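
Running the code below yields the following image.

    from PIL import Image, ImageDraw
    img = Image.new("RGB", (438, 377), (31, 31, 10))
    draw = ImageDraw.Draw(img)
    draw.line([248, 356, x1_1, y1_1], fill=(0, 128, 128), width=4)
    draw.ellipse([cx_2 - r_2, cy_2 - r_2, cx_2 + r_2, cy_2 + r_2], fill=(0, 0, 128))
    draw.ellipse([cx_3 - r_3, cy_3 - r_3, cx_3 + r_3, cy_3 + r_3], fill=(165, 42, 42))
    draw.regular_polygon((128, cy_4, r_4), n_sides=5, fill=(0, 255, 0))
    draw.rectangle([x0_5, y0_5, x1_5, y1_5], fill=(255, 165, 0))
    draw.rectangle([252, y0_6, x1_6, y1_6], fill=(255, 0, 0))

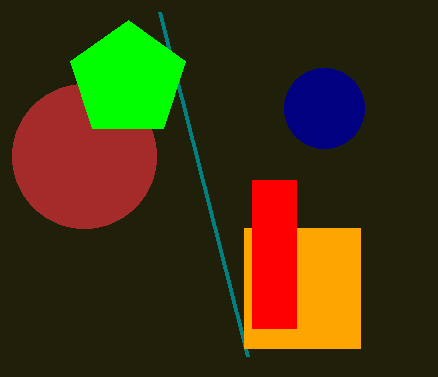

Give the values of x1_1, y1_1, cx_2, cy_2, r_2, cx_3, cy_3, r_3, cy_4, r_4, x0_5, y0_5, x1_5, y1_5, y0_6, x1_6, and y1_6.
x1_1 = 160
y1_1 = 12
cx_2 = 324
cy_2 = 108
r_2 = 40
cx_3 = 84
cy_3 = 156
r_3 = 72
cy_4 = 80
r_4 = 60
x0_5 = 244
y0_5 = 228
x1_5 = 360
y1_5 = 348
y0_6 = 180
x1_6 = 296
y1_6 = 328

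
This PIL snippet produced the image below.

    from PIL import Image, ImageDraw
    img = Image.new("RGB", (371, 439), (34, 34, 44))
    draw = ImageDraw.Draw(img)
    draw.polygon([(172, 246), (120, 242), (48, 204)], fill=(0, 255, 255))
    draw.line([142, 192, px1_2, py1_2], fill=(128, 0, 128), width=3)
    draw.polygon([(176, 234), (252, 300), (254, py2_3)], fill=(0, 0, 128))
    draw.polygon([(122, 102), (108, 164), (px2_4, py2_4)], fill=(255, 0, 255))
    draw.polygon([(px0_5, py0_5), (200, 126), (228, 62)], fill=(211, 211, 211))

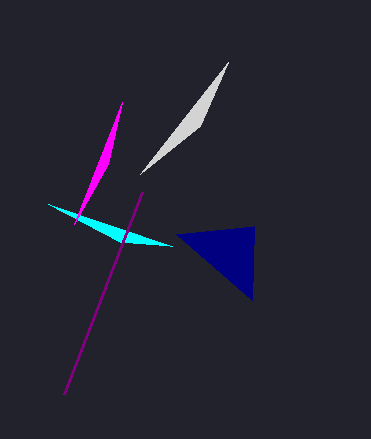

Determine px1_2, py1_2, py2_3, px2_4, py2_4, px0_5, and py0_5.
px1_2 = 64
py1_2 = 394
py2_3 = 226
px2_4 = 74
py2_4 = 224
px0_5 = 140
py0_5 = 174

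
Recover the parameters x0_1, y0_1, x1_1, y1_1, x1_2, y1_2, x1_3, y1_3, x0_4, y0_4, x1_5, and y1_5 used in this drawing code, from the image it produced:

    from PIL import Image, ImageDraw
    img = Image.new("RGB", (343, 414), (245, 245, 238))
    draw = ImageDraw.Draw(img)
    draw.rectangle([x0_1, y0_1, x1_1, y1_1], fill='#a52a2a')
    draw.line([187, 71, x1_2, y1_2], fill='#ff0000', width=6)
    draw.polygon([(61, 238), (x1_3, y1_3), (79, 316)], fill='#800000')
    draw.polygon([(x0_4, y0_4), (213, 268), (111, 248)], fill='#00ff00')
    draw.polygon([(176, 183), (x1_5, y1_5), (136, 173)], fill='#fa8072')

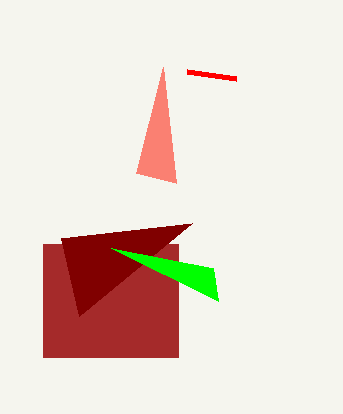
x0_1 = 43; y0_1 = 244; x1_1 = 178; y1_1 = 357; x1_2 = 236; y1_2 = 78; x1_3 = 192; y1_3 = 223; x0_4 = 218; y0_4 = 301; x1_5 = 163; y1_5 = 67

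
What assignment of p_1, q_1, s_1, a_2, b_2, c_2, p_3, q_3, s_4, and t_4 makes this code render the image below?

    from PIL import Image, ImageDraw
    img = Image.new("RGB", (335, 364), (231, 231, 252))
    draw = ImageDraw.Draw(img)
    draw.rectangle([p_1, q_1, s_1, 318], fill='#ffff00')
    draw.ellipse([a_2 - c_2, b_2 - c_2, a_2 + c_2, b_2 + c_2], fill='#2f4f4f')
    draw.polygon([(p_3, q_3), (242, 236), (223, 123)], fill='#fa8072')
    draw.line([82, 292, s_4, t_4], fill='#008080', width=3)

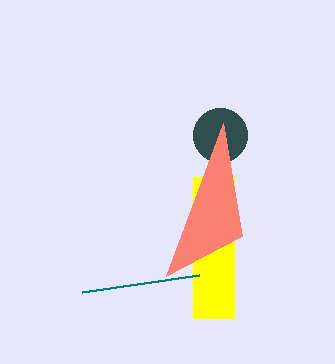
p_1 = 193
q_1 = 177
s_1 = 234
a_2 = 220
b_2 = 135
c_2 = 27
p_3 = 166
q_3 = 276
s_4 = 199
t_4 = 275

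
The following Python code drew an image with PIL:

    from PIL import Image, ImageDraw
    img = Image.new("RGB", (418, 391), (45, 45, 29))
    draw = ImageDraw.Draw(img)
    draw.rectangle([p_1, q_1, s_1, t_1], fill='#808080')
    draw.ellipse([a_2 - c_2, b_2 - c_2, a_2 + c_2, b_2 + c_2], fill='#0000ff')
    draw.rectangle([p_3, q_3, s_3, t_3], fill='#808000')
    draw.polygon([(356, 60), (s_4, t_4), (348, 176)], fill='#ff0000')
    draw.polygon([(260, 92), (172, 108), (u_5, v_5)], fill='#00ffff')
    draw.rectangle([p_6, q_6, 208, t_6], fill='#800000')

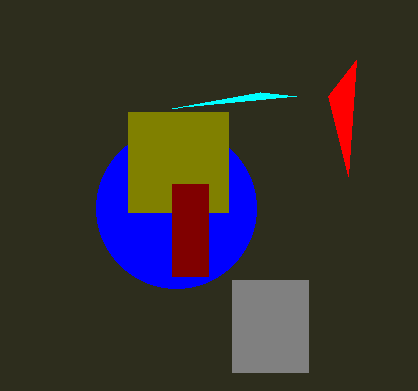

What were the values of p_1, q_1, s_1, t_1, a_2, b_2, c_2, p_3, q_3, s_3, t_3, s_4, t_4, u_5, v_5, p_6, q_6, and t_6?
p_1 = 232, q_1 = 280, s_1 = 308, t_1 = 372, a_2 = 176, b_2 = 208, c_2 = 80, p_3 = 128, q_3 = 112, s_3 = 228, t_3 = 212, s_4 = 328, t_4 = 96, u_5 = 296, v_5 = 96, p_6 = 172, q_6 = 184, t_6 = 276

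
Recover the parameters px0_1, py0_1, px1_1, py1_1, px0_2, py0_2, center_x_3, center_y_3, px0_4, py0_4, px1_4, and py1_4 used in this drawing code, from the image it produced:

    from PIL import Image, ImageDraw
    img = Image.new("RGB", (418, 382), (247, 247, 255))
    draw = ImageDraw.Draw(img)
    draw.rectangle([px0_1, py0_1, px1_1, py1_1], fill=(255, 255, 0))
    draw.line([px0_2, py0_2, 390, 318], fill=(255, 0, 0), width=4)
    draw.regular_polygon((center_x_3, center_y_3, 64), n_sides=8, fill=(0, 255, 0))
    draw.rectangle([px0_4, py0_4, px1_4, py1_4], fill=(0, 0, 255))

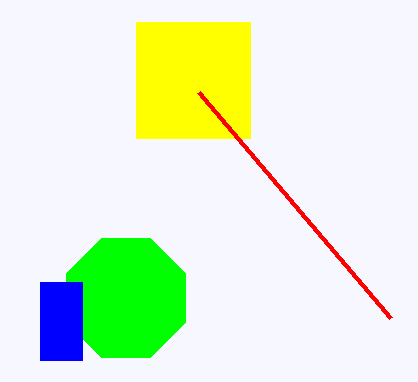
px0_1 = 136
py0_1 = 22
px1_1 = 250
py1_1 = 138
px0_2 = 198
py0_2 = 92
center_x_3 = 126
center_y_3 = 298
px0_4 = 40
py0_4 = 282
px1_4 = 82
py1_4 = 360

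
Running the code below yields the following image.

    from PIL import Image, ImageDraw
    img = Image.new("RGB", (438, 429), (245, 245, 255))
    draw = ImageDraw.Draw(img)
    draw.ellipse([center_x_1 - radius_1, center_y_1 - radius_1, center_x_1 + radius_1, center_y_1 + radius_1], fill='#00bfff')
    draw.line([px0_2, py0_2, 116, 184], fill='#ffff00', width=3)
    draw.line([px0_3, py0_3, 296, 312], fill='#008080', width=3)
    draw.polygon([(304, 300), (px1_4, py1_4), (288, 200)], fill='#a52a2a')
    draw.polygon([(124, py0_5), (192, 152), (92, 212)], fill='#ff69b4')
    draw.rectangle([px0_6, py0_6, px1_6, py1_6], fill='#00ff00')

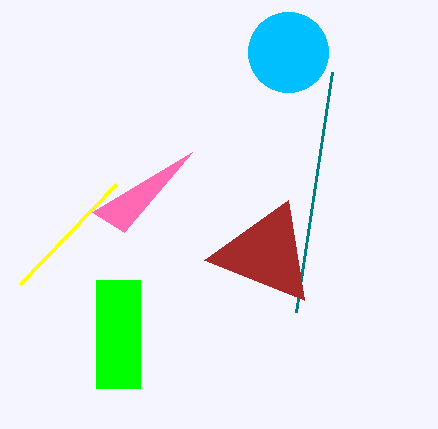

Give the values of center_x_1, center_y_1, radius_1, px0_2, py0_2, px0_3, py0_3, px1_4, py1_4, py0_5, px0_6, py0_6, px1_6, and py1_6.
center_x_1 = 288; center_y_1 = 52; radius_1 = 40; px0_2 = 20; py0_2 = 284; px0_3 = 332; py0_3 = 72; px1_4 = 204; py1_4 = 260; py0_5 = 232; px0_6 = 96; py0_6 = 280; px1_6 = 140; py1_6 = 388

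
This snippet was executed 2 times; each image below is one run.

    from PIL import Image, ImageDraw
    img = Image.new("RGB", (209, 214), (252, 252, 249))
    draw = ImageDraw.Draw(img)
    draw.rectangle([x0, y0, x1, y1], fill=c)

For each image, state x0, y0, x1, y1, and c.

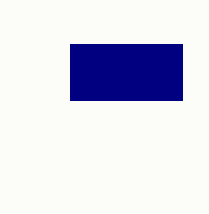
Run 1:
x0 = 70; y0 = 44; x1 = 182; y1 = 100; c = 'navy'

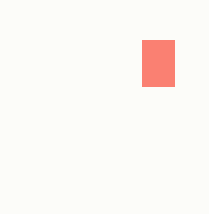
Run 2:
x0 = 142
y0 = 40
x1 = 174
y1 = 86
c = 'salmon'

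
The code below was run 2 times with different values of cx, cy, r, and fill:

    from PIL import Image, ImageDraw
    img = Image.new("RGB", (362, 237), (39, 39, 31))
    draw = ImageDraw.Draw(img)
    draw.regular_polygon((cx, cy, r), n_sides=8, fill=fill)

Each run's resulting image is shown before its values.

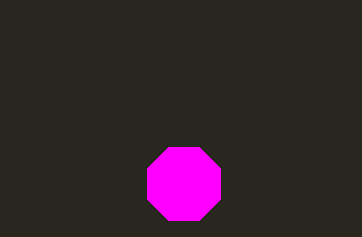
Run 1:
cx = 184
cy = 184
r = 40
fill = 'magenta'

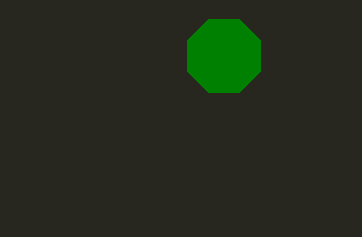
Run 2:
cx = 224; cy = 56; r = 40; fill = 'green'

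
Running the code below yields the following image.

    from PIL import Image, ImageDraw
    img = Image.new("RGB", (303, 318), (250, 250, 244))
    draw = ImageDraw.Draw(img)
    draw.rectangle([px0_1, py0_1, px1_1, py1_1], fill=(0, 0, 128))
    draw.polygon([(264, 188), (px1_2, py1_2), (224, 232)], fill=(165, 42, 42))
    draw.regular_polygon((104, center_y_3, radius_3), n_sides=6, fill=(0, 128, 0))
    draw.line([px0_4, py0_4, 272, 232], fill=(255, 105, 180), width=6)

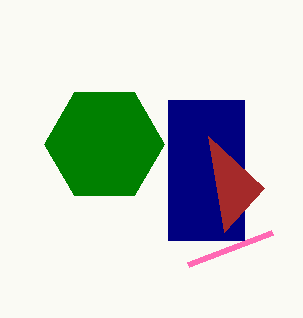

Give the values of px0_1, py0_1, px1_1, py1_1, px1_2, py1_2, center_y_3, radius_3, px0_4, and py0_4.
px0_1 = 168; py0_1 = 100; px1_1 = 244; py1_1 = 240; px1_2 = 208; py1_2 = 136; center_y_3 = 144; radius_3 = 60; px0_4 = 188; py0_4 = 264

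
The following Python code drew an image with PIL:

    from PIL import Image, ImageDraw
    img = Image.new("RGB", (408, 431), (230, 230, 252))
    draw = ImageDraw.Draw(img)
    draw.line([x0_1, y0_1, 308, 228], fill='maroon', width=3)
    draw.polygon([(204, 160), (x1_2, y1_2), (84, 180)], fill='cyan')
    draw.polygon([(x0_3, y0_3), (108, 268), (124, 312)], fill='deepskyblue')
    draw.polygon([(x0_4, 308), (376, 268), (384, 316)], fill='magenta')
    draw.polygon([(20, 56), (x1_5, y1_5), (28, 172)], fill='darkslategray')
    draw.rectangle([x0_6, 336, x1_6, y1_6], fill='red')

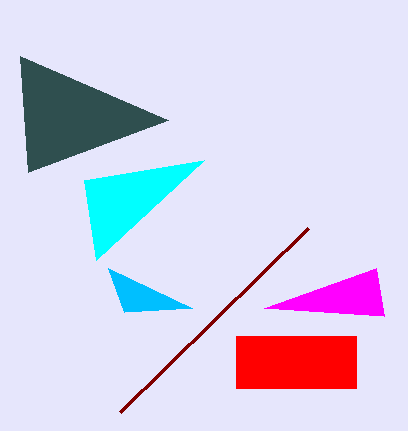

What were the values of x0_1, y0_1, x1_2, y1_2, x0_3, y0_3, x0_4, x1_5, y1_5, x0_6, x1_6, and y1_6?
x0_1 = 120, y0_1 = 412, x1_2 = 96, y1_2 = 260, x0_3 = 192, y0_3 = 308, x0_4 = 264, x1_5 = 168, y1_5 = 120, x0_6 = 236, x1_6 = 356, y1_6 = 388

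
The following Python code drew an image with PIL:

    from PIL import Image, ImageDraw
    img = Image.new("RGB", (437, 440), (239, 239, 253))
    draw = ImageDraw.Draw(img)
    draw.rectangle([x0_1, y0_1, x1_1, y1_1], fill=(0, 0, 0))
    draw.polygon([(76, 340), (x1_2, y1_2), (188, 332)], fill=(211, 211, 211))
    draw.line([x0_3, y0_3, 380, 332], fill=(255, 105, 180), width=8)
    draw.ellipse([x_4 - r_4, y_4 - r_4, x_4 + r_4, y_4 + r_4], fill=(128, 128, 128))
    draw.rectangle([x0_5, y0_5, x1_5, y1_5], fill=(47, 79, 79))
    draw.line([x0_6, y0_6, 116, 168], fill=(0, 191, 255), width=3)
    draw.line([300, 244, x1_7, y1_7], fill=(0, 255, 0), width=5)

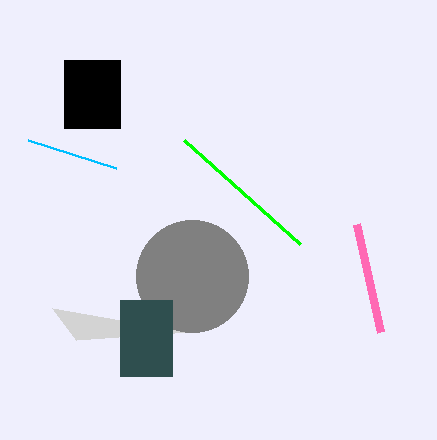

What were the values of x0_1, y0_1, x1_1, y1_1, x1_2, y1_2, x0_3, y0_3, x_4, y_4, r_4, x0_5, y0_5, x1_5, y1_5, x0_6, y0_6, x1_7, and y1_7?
x0_1 = 64; y0_1 = 60; x1_1 = 120; y1_1 = 128; x1_2 = 52; y1_2 = 308; x0_3 = 356; y0_3 = 224; x_4 = 192; y_4 = 276; r_4 = 56; x0_5 = 120; y0_5 = 300; x1_5 = 172; y1_5 = 376; x0_6 = 28; y0_6 = 140; x1_7 = 184; y1_7 = 140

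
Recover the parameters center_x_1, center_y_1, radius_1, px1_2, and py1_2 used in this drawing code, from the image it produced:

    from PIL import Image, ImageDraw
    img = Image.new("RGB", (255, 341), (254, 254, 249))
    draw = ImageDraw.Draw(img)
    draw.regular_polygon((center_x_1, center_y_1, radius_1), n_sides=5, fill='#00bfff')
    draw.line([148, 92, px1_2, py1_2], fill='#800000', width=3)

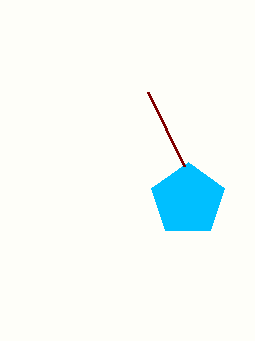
center_x_1 = 188, center_y_1 = 200, radius_1 = 38, px1_2 = 184, py1_2 = 166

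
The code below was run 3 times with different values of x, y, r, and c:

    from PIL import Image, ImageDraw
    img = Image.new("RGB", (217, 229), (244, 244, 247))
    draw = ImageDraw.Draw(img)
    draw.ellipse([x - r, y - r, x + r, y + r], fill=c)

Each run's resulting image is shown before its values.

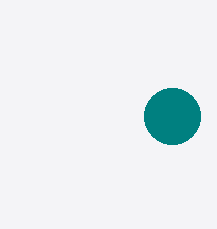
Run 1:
x = 172
y = 116
r = 28
c = 'teal'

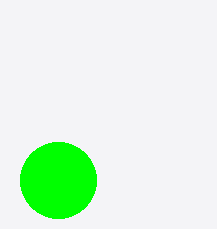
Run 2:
x = 58, y = 180, r = 38, c = 'lime'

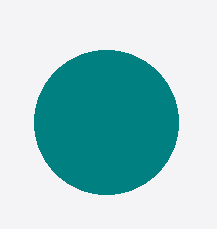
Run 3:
x = 106
y = 122
r = 72
c = 'teal'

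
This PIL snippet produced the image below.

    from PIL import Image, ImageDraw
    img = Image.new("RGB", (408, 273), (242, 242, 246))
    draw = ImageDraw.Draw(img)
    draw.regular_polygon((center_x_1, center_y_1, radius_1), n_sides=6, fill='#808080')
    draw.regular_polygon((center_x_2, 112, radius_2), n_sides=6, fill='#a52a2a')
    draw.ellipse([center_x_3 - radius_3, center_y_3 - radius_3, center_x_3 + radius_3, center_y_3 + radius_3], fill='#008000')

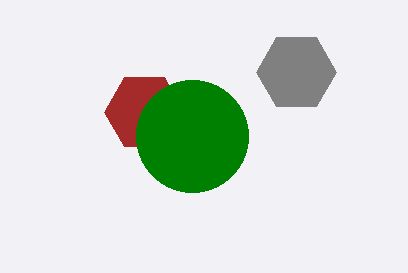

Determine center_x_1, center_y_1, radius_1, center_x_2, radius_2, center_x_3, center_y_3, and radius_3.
center_x_1 = 296, center_y_1 = 72, radius_1 = 40, center_x_2 = 144, radius_2 = 40, center_x_3 = 192, center_y_3 = 136, radius_3 = 56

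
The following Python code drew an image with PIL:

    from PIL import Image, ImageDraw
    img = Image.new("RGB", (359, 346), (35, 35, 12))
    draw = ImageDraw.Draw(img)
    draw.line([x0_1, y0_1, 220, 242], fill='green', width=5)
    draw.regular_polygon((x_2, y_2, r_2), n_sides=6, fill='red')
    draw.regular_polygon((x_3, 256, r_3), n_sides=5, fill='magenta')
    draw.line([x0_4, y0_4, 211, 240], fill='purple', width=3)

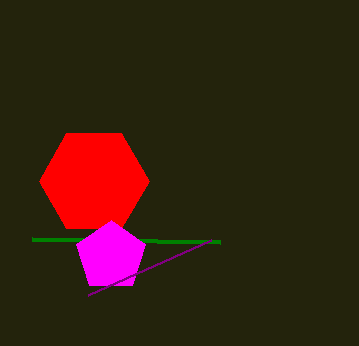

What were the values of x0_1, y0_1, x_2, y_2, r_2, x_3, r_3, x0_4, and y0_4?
x0_1 = 32
y0_1 = 239
x_2 = 94
y_2 = 181
r_2 = 55
x_3 = 111
r_3 = 36
x0_4 = 88
y0_4 = 295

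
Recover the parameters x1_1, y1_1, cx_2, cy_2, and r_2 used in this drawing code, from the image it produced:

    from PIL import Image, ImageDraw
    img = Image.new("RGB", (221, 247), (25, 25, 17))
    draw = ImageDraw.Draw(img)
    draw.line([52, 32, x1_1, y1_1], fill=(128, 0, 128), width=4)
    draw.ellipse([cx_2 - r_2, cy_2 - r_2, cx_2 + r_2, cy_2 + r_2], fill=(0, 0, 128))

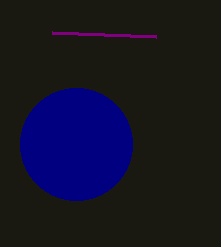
x1_1 = 156
y1_1 = 36
cx_2 = 76
cy_2 = 144
r_2 = 56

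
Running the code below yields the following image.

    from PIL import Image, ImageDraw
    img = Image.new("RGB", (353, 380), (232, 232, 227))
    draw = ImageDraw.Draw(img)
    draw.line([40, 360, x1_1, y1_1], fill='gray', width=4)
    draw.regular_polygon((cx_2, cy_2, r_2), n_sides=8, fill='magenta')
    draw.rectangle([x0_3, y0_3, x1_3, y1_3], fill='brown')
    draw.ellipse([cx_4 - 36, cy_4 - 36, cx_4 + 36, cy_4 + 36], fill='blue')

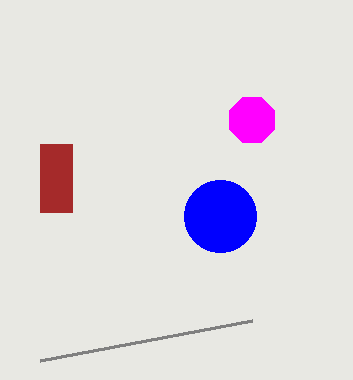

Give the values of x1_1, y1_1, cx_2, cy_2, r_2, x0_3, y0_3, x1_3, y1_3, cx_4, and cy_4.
x1_1 = 252; y1_1 = 320; cx_2 = 252; cy_2 = 120; r_2 = 24; x0_3 = 40; y0_3 = 144; x1_3 = 72; y1_3 = 212; cx_4 = 220; cy_4 = 216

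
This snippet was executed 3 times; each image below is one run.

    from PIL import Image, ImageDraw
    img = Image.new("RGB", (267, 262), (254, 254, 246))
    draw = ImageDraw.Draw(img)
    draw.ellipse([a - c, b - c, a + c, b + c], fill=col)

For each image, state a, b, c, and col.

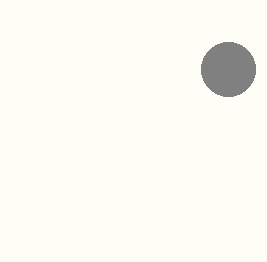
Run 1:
a = 228, b = 69, c = 27, col = 'gray'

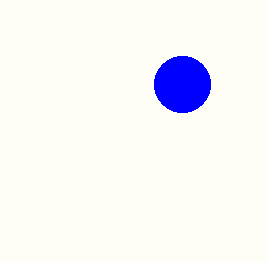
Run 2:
a = 182, b = 84, c = 28, col = 'blue'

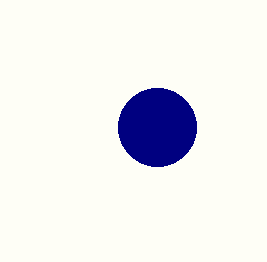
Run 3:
a = 157; b = 127; c = 39; col = 'navy'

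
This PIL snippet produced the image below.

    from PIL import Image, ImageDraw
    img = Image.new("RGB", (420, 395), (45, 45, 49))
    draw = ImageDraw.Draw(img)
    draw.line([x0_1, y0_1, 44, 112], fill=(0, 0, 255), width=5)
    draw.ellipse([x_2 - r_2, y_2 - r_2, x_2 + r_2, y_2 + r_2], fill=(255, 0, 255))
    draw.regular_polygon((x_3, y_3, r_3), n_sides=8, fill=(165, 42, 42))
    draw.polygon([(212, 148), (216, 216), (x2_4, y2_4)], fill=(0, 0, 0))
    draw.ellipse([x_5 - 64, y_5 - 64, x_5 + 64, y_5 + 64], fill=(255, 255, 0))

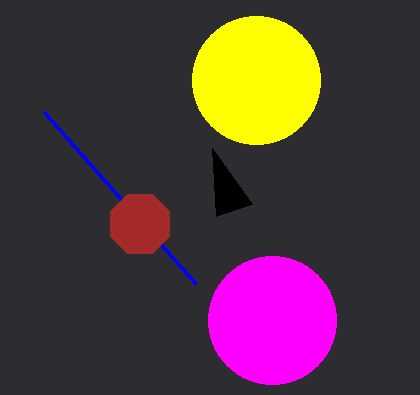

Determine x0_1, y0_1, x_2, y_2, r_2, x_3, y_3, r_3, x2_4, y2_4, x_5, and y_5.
x0_1 = 196; y0_1 = 284; x_2 = 272; y_2 = 320; r_2 = 64; x_3 = 140; y_3 = 224; r_3 = 32; x2_4 = 252; y2_4 = 204; x_5 = 256; y_5 = 80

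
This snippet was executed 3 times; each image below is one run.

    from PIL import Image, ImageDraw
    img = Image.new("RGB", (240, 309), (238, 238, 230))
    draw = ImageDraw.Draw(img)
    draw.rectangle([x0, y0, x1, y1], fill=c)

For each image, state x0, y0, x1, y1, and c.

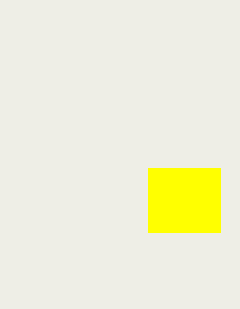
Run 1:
x0 = 148, y0 = 168, x1 = 220, y1 = 232, c = 'yellow'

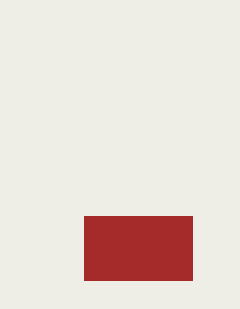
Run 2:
x0 = 84
y0 = 216
x1 = 192
y1 = 280
c = 'brown'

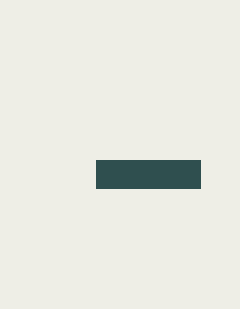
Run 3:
x0 = 96
y0 = 160
x1 = 200
y1 = 188
c = 'darkslategray'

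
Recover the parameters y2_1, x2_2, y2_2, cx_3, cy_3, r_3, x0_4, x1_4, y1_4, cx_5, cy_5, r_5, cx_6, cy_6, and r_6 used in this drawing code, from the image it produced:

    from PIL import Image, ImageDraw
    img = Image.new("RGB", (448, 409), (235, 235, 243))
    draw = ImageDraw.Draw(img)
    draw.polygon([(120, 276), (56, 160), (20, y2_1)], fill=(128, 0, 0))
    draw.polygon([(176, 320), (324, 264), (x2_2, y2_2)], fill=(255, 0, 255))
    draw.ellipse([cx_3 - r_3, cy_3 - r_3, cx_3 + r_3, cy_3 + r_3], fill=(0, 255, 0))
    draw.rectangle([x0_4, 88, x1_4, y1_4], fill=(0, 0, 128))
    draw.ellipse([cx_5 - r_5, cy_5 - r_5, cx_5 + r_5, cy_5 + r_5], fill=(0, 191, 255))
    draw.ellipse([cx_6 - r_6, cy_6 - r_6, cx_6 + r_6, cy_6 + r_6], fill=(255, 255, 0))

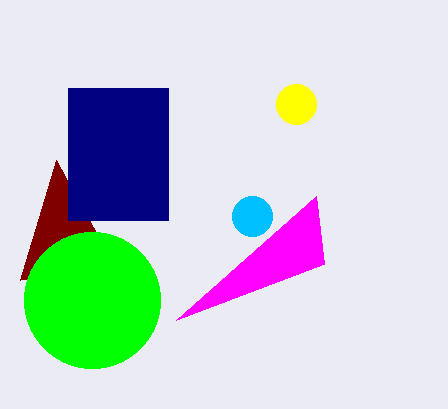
y2_1 = 280
x2_2 = 316
y2_2 = 196
cx_3 = 92
cy_3 = 300
r_3 = 68
x0_4 = 68
x1_4 = 168
y1_4 = 220
cx_5 = 252
cy_5 = 216
r_5 = 20
cx_6 = 296
cy_6 = 104
r_6 = 20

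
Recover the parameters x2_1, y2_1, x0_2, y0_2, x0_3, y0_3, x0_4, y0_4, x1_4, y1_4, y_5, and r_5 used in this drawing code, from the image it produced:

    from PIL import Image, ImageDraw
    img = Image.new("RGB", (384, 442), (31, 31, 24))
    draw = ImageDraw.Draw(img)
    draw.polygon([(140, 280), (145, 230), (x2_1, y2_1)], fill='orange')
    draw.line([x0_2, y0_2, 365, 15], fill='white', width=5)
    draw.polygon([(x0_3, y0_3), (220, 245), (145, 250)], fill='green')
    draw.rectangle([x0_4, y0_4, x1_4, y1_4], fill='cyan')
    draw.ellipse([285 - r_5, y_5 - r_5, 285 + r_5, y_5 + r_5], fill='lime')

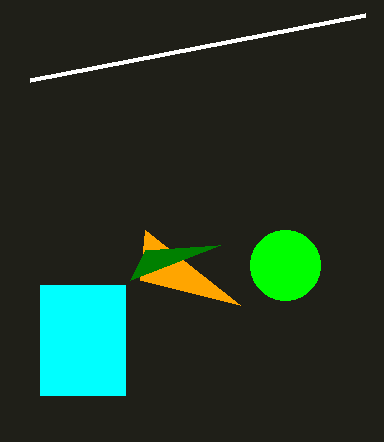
x2_1 = 240, y2_1 = 305, x0_2 = 30, y0_2 = 80, x0_3 = 130, y0_3 = 280, x0_4 = 40, y0_4 = 285, x1_4 = 125, y1_4 = 395, y_5 = 265, r_5 = 35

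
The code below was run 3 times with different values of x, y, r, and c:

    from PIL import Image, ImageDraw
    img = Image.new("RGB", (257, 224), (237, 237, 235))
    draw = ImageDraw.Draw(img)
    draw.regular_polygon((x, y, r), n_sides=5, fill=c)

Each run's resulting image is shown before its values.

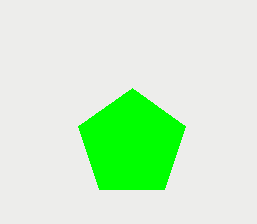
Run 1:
x = 132
y = 144
r = 56
c = 'lime'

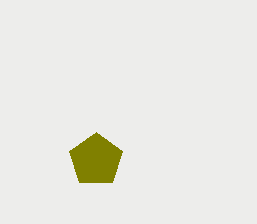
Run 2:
x = 96; y = 160; r = 28; c = 'olive'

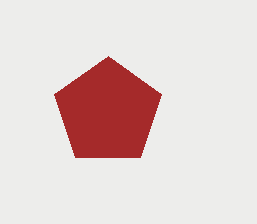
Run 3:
x = 108, y = 112, r = 56, c = 'brown'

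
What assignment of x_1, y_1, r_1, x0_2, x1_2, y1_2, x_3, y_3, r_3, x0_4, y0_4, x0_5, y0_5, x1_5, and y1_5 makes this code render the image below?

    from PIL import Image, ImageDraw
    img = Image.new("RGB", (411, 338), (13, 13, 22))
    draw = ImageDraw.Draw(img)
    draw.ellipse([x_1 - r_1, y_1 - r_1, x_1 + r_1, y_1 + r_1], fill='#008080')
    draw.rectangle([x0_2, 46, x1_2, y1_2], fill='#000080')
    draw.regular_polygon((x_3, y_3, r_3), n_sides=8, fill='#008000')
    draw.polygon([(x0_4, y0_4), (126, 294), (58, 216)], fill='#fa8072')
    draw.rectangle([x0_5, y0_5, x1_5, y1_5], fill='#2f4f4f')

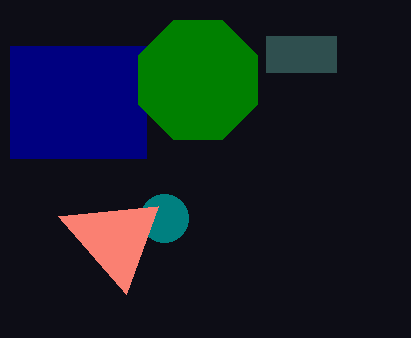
x_1 = 164; y_1 = 218; r_1 = 24; x0_2 = 10; x1_2 = 146; y1_2 = 158; x_3 = 198; y_3 = 80; r_3 = 64; x0_4 = 158; y0_4 = 206; x0_5 = 266; y0_5 = 36; x1_5 = 336; y1_5 = 72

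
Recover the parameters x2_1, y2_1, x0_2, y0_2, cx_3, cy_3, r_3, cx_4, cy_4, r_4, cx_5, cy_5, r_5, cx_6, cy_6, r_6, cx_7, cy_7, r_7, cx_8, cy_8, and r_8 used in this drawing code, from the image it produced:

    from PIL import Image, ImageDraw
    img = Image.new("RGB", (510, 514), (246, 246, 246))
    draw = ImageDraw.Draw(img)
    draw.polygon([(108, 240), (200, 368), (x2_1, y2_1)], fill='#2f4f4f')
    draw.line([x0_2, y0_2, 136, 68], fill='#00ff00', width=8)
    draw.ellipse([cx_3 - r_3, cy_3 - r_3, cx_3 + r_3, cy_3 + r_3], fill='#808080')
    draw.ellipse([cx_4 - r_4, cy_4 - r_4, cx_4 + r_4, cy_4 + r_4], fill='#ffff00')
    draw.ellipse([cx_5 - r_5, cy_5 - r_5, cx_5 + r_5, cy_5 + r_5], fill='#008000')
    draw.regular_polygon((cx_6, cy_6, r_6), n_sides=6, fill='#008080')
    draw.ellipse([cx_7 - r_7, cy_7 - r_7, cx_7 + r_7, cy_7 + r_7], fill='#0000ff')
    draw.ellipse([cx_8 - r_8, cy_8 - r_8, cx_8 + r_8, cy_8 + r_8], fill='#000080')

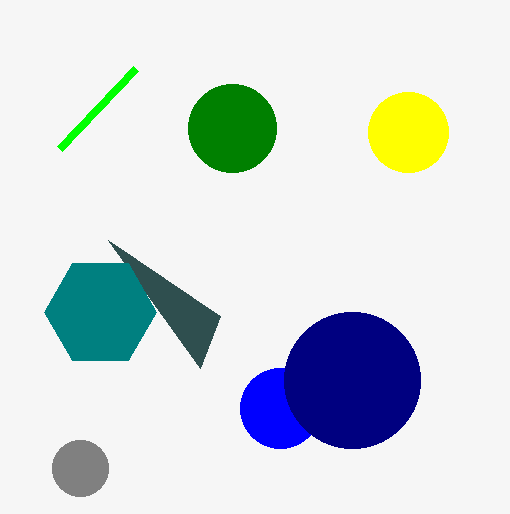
x2_1 = 220
y2_1 = 316
x0_2 = 60
y0_2 = 148
cx_3 = 80
cy_3 = 468
r_3 = 28
cx_4 = 408
cy_4 = 132
r_4 = 40
cx_5 = 232
cy_5 = 128
r_5 = 44
cx_6 = 100
cy_6 = 312
r_6 = 56
cx_7 = 280
cy_7 = 408
r_7 = 40
cx_8 = 352
cy_8 = 380
r_8 = 68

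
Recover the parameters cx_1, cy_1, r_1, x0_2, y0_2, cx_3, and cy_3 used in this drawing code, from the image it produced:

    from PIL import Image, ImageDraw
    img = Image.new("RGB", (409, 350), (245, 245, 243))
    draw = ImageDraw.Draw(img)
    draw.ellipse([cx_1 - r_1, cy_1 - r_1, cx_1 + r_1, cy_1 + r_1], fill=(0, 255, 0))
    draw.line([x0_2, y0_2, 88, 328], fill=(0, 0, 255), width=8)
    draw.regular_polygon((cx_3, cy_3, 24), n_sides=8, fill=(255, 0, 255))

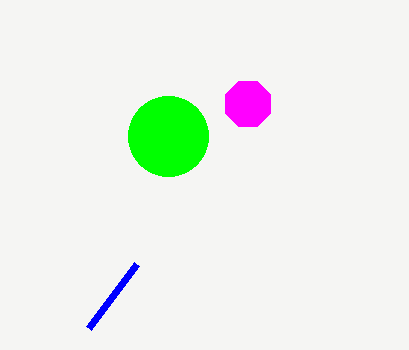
cx_1 = 168, cy_1 = 136, r_1 = 40, x0_2 = 136, y0_2 = 264, cx_3 = 248, cy_3 = 104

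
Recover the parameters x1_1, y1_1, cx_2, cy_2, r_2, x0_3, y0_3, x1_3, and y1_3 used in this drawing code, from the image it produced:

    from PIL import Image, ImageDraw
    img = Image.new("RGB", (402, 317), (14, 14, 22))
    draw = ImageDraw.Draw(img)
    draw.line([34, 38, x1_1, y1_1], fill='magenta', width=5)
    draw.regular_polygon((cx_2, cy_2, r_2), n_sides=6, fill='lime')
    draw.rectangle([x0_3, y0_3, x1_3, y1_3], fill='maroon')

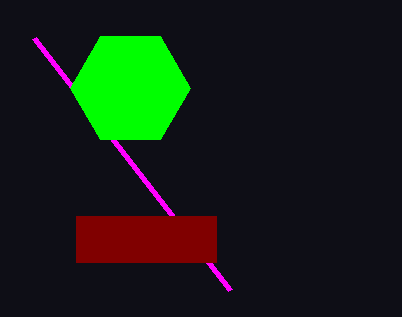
x1_1 = 230; y1_1 = 290; cx_2 = 130; cy_2 = 88; r_2 = 60; x0_3 = 76; y0_3 = 216; x1_3 = 216; y1_3 = 262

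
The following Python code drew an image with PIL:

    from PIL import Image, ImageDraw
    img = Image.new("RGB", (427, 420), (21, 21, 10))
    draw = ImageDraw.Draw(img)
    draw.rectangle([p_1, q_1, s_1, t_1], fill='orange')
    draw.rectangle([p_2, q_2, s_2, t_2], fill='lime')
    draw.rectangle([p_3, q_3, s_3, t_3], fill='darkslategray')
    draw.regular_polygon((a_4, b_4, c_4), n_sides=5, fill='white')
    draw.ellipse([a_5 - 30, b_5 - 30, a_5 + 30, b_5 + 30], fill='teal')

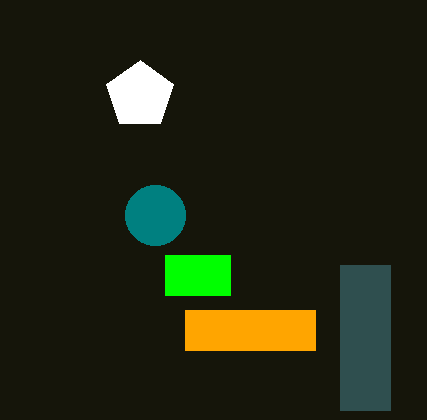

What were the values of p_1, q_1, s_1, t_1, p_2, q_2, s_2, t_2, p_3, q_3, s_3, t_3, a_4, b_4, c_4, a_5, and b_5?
p_1 = 185; q_1 = 310; s_1 = 315; t_1 = 350; p_2 = 165; q_2 = 255; s_2 = 230; t_2 = 295; p_3 = 340; q_3 = 265; s_3 = 390; t_3 = 410; a_4 = 140; b_4 = 95; c_4 = 35; a_5 = 155; b_5 = 215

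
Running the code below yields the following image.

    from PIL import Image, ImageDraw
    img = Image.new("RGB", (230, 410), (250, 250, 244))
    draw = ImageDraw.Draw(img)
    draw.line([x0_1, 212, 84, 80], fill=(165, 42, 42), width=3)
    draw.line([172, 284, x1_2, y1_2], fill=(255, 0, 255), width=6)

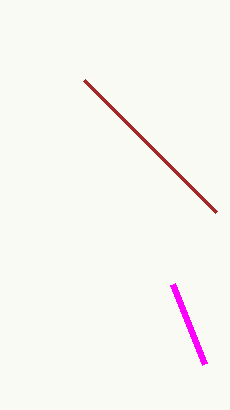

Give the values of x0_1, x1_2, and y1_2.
x0_1 = 216, x1_2 = 204, y1_2 = 364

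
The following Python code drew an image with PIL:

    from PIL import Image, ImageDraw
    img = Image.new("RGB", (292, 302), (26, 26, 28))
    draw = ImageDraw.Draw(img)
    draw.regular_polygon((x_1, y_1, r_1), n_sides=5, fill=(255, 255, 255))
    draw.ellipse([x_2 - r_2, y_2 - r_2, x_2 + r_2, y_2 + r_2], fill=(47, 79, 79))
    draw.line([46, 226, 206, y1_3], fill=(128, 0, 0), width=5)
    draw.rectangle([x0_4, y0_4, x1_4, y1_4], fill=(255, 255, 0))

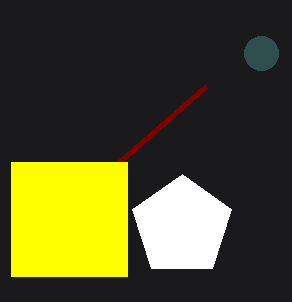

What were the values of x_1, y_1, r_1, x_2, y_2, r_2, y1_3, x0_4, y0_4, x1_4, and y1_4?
x_1 = 182; y_1 = 226; r_1 = 52; x_2 = 261; y_2 = 53; r_2 = 17; y1_3 = 86; x0_4 = 11; y0_4 = 162; x1_4 = 127; y1_4 = 276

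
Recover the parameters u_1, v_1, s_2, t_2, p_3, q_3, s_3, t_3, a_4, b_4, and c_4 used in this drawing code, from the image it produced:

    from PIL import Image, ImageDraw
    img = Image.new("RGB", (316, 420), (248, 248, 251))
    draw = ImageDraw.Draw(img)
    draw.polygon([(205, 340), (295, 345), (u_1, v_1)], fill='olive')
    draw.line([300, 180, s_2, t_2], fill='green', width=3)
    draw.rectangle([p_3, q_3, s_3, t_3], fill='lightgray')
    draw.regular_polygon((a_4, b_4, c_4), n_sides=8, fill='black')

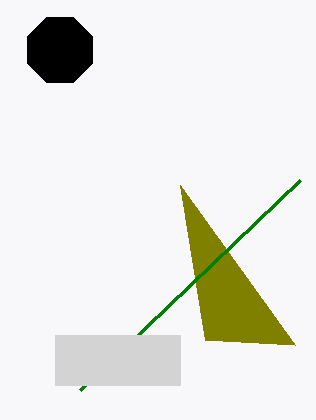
u_1 = 180; v_1 = 185; s_2 = 80; t_2 = 390; p_3 = 55; q_3 = 335; s_3 = 180; t_3 = 385; a_4 = 60; b_4 = 50; c_4 = 35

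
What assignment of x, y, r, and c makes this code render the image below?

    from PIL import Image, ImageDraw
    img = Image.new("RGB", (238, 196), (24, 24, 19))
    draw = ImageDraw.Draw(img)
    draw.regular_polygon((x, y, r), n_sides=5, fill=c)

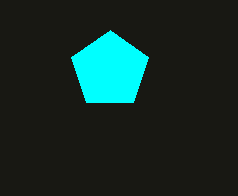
x = 110; y = 70; r = 40; c = 'cyan'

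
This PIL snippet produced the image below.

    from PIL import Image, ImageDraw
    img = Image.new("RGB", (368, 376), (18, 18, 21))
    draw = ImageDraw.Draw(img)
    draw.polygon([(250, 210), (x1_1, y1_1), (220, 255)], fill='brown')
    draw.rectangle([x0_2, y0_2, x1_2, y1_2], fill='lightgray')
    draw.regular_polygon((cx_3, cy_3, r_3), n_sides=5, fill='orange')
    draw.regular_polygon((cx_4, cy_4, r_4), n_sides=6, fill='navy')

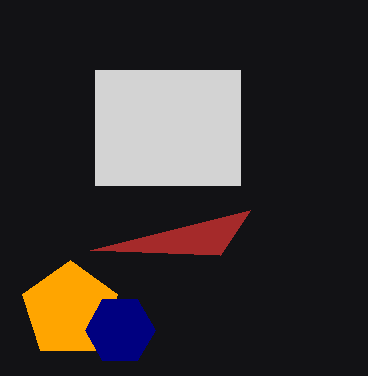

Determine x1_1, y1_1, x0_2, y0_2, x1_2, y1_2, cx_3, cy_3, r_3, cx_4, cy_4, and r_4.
x1_1 = 90, y1_1 = 250, x0_2 = 95, y0_2 = 70, x1_2 = 240, y1_2 = 185, cx_3 = 70, cy_3 = 310, r_3 = 50, cx_4 = 120, cy_4 = 330, r_4 = 35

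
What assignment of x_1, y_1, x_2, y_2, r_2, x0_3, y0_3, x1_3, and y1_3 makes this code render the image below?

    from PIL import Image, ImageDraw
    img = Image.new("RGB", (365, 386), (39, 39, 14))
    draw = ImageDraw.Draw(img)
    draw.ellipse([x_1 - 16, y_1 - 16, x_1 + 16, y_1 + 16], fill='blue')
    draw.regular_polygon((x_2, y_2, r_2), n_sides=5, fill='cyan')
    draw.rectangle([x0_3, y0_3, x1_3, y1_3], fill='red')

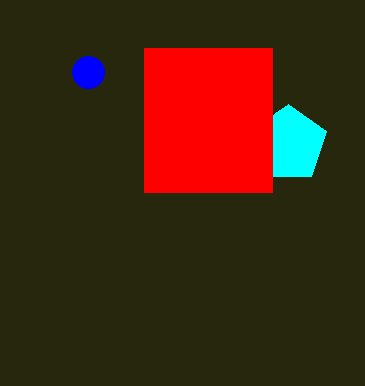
x_1 = 88, y_1 = 72, x_2 = 288, y_2 = 144, r_2 = 40, x0_3 = 144, y0_3 = 48, x1_3 = 272, y1_3 = 192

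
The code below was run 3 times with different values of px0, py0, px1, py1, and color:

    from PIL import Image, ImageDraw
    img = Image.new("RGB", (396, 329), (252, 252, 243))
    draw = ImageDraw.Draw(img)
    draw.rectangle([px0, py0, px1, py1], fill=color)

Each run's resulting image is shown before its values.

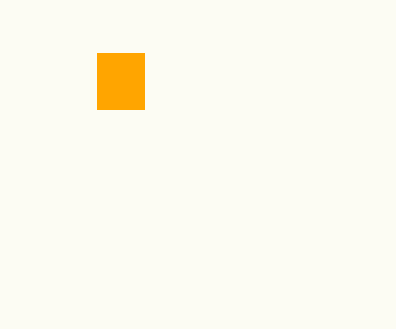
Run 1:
px0 = 97; py0 = 53; px1 = 144; py1 = 109; color = 'orange'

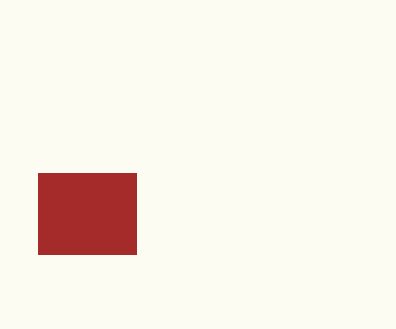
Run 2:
px0 = 38; py0 = 173; px1 = 136; py1 = 254; color = 'brown'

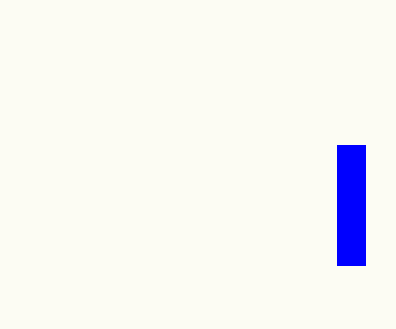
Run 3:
px0 = 337
py0 = 145
px1 = 365
py1 = 265
color = 'blue'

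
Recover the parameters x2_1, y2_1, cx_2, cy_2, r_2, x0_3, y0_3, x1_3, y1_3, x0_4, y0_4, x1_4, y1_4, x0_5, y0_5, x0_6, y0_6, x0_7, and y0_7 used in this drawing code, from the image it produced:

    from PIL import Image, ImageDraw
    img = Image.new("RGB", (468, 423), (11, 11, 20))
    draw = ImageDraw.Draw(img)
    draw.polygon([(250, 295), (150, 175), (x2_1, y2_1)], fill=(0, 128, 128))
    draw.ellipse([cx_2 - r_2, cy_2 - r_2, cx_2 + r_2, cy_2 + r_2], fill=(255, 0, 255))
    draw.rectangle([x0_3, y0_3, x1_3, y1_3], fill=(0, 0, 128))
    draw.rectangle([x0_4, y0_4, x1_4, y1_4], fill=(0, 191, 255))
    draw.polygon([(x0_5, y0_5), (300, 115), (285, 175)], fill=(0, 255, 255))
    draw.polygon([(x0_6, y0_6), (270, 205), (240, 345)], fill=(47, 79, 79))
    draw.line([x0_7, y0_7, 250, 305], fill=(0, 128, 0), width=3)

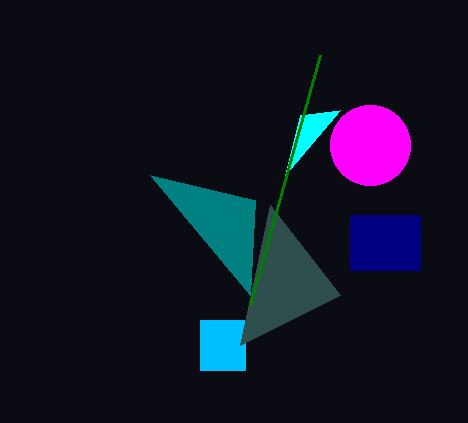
x2_1 = 255; y2_1 = 200; cx_2 = 370; cy_2 = 145; r_2 = 40; x0_3 = 350; y0_3 = 215; x1_3 = 420; y1_3 = 270; x0_4 = 200; y0_4 = 320; x1_4 = 245; y1_4 = 370; x0_5 = 340; y0_5 = 110; x0_6 = 340; y0_6 = 295; x0_7 = 320; y0_7 = 55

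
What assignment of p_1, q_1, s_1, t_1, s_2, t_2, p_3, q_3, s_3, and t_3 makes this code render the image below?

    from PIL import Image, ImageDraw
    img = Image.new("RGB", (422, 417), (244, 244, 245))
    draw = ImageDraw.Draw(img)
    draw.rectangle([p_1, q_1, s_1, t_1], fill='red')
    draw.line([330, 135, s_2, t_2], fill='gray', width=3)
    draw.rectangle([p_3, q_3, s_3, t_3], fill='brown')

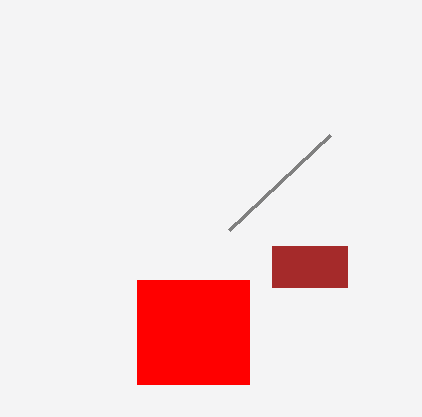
p_1 = 137; q_1 = 280; s_1 = 249; t_1 = 384; s_2 = 229; t_2 = 230; p_3 = 272; q_3 = 246; s_3 = 347; t_3 = 287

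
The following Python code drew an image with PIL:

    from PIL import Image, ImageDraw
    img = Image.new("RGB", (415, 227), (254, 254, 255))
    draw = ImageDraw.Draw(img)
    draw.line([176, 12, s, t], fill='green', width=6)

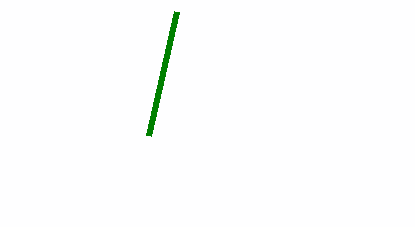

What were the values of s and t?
s = 148
t = 136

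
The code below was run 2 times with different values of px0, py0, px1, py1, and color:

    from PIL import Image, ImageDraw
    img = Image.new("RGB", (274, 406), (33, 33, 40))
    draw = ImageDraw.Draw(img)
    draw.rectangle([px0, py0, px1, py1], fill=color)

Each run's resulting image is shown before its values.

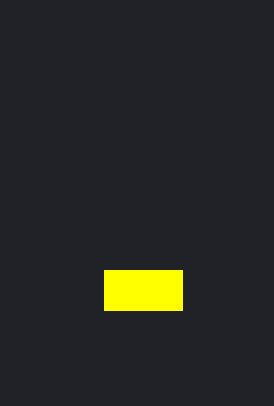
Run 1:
px0 = 104
py0 = 270
px1 = 182
py1 = 310
color = 'yellow'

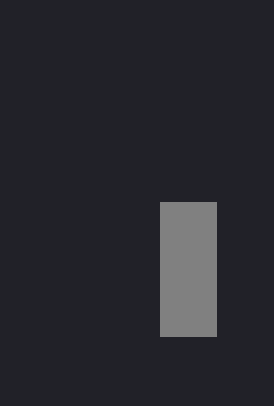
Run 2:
px0 = 160, py0 = 202, px1 = 216, py1 = 336, color = 'gray'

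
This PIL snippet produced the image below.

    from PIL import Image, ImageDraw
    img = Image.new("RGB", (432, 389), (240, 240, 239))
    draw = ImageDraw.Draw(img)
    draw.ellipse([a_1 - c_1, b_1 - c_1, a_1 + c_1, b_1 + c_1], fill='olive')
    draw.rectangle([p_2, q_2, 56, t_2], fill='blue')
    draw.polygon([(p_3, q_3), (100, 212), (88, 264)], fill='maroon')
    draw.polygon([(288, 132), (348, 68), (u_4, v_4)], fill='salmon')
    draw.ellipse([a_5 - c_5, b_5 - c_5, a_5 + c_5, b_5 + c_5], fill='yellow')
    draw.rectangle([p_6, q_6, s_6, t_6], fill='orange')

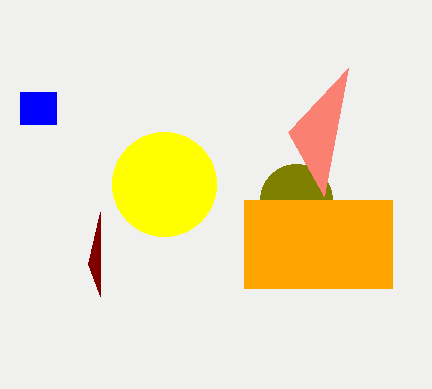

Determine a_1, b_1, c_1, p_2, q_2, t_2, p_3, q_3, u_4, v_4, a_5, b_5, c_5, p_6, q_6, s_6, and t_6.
a_1 = 296
b_1 = 200
c_1 = 36
p_2 = 20
q_2 = 92
t_2 = 124
p_3 = 100
q_3 = 296
u_4 = 324
v_4 = 196
a_5 = 164
b_5 = 184
c_5 = 52
p_6 = 244
q_6 = 200
s_6 = 392
t_6 = 288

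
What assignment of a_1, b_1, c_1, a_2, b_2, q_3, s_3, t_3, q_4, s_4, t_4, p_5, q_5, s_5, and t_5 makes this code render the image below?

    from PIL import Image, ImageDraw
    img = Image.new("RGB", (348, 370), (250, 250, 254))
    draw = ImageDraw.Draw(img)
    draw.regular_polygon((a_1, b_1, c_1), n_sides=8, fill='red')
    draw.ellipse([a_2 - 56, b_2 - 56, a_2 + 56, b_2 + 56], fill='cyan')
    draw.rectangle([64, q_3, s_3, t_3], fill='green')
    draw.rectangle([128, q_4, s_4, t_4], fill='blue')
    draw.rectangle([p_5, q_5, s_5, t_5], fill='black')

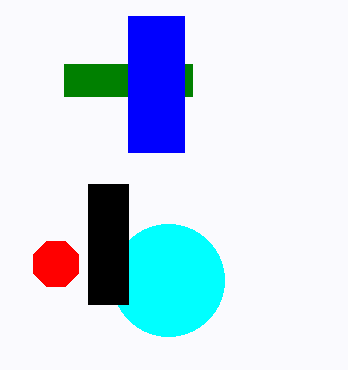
a_1 = 56; b_1 = 264; c_1 = 24; a_2 = 168; b_2 = 280; q_3 = 64; s_3 = 192; t_3 = 96; q_4 = 16; s_4 = 184; t_4 = 152; p_5 = 88; q_5 = 184; s_5 = 128; t_5 = 304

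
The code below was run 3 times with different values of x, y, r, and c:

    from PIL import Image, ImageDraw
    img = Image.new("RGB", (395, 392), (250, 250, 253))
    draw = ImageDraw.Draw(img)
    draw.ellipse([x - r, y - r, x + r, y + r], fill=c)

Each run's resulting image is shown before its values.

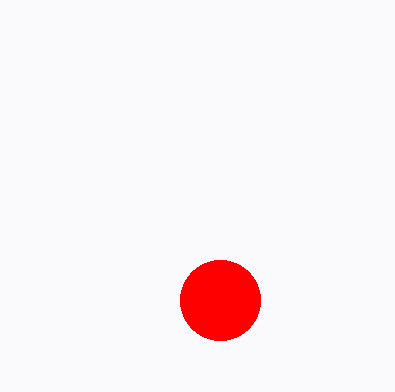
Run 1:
x = 220, y = 300, r = 40, c = 'red'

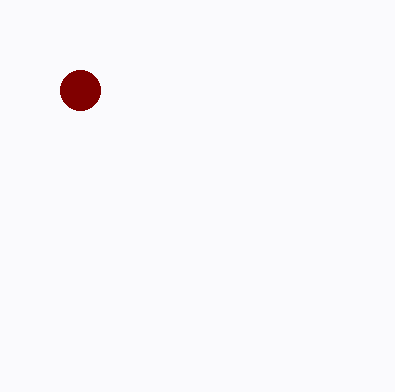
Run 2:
x = 80
y = 90
r = 20
c = 'maroon'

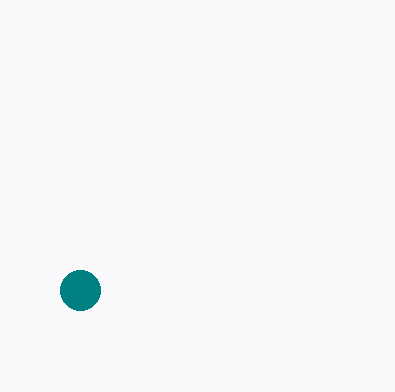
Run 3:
x = 80, y = 290, r = 20, c = 'teal'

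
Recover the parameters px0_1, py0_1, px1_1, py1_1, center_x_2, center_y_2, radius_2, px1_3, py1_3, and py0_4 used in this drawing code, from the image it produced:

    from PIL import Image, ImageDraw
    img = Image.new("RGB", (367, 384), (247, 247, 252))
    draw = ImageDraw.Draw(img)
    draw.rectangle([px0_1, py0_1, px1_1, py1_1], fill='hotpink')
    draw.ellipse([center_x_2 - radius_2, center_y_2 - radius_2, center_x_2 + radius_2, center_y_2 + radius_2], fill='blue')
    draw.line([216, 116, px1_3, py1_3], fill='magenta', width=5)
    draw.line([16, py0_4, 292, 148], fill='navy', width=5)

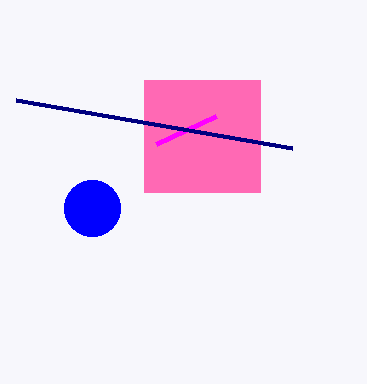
px0_1 = 144
py0_1 = 80
px1_1 = 260
py1_1 = 192
center_x_2 = 92
center_y_2 = 208
radius_2 = 28
px1_3 = 156
py1_3 = 144
py0_4 = 100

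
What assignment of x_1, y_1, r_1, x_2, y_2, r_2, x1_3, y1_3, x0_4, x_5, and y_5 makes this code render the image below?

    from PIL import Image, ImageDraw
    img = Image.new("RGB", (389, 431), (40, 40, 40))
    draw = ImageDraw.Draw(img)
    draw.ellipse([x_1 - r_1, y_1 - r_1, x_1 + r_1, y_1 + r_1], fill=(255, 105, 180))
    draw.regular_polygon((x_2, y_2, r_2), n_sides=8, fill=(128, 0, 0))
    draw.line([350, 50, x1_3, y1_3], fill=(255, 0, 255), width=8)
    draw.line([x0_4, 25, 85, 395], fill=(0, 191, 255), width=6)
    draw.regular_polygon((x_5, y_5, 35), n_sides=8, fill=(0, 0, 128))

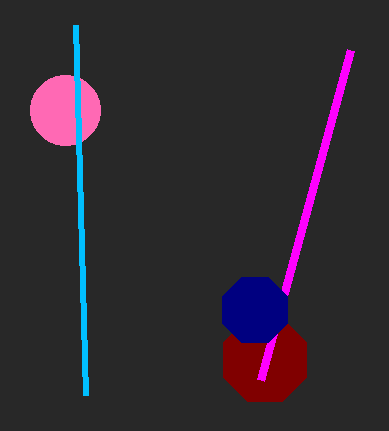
x_1 = 65, y_1 = 110, r_1 = 35, x_2 = 265, y_2 = 360, r_2 = 45, x1_3 = 260, y1_3 = 380, x0_4 = 75, x_5 = 255, y_5 = 310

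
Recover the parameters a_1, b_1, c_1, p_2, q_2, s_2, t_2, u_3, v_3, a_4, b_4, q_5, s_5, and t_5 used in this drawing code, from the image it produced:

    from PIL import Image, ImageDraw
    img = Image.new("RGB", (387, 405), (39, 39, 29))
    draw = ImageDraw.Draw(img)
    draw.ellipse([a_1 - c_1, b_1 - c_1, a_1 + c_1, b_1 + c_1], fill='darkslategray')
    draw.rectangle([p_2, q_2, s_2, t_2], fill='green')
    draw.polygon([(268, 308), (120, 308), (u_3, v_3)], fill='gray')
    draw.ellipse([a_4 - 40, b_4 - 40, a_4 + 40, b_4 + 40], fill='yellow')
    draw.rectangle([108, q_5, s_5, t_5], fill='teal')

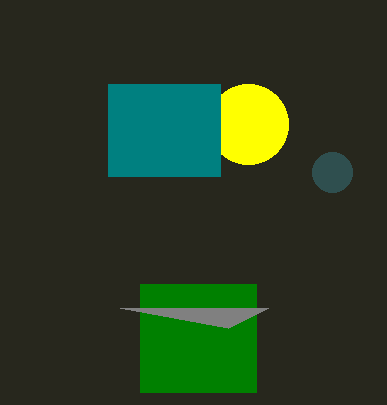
a_1 = 332; b_1 = 172; c_1 = 20; p_2 = 140; q_2 = 284; s_2 = 256; t_2 = 392; u_3 = 228; v_3 = 328; a_4 = 248; b_4 = 124; q_5 = 84; s_5 = 220; t_5 = 176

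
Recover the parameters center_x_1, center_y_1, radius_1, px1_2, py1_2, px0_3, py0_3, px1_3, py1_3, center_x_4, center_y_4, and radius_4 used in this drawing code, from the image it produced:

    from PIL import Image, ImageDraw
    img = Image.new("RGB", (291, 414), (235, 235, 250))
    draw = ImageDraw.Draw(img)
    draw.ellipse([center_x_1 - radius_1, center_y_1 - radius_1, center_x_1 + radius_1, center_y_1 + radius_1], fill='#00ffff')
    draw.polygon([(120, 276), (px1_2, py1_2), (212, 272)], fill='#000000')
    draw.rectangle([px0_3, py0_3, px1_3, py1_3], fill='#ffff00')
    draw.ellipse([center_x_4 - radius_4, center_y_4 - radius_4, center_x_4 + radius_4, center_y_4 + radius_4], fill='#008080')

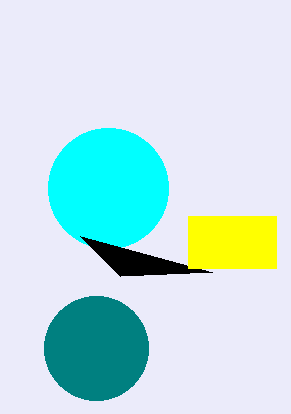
center_x_1 = 108, center_y_1 = 188, radius_1 = 60, px1_2 = 80, py1_2 = 236, px0_3 = 188, py0_3 = 216, px1_3 = 276, py1_3 = 268, center_x_4 = 96, center_y_4 = 348, radius_4 = 52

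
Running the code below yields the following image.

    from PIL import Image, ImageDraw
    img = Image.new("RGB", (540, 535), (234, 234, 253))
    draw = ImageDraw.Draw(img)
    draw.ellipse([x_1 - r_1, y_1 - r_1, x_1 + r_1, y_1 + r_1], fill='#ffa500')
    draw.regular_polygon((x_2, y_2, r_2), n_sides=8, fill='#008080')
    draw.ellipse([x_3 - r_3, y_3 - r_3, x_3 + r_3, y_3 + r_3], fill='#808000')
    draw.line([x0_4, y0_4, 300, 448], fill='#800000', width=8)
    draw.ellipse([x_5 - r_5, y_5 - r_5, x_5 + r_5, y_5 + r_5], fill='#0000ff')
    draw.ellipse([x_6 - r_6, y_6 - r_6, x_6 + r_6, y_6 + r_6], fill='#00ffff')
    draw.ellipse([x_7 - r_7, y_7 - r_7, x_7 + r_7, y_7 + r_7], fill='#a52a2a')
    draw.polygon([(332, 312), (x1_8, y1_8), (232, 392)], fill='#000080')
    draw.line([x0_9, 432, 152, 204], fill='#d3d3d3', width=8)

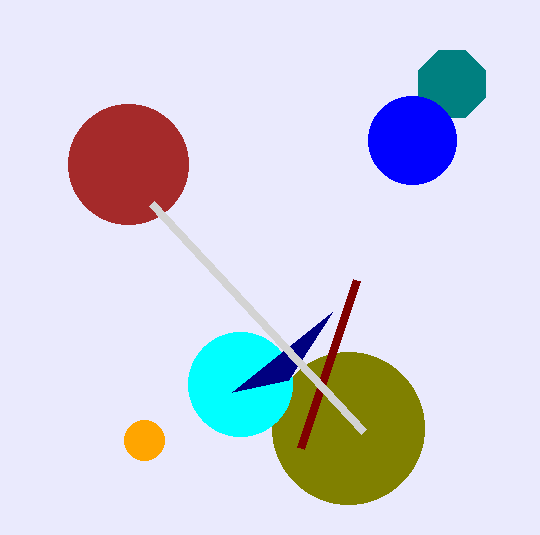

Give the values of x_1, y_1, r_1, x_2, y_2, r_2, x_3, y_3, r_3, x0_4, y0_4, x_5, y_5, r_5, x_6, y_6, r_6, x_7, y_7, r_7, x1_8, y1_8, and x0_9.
x_1 = 144, y_1 = 440, r_1 = 20, x_2 = 452, y_2 = 84, r_2 = 36, x_3 = 348, y_3 = 428, r_3 = 76, x0_4 = 356, y0_4 = 280, x_5 = 412, y_5 = 140, r_5 = 44, x_6 = 240, y_6 = 384, r_6 = 52, x_7 = 128, y_7 = 164, r_7 = 60, x1_8 = 288, y1_8 = 380, x0_9 = 364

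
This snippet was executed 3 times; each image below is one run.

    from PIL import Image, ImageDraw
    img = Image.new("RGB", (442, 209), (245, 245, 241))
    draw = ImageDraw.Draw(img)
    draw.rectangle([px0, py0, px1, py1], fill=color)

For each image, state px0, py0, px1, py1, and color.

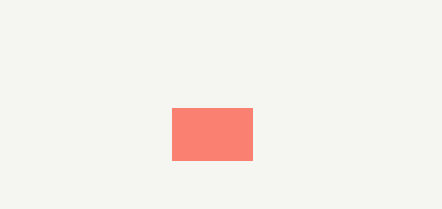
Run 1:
px0 = 172, py0 = 108, px1 = 252, py1 = 160, color = 'salmon'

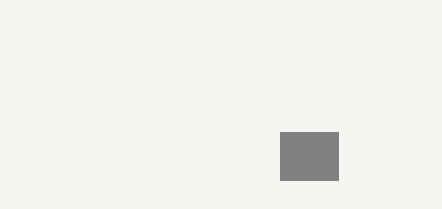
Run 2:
px0 = 280; py0 = 132; px1 = 338; py1 = 180; color = 'gray'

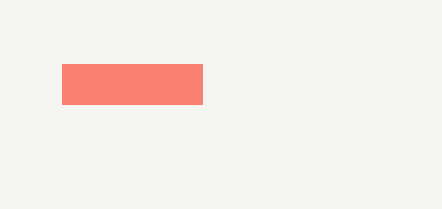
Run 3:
px0 = 62
py0 = 64
px1 = 202
py1 = 104
color = 'salmon'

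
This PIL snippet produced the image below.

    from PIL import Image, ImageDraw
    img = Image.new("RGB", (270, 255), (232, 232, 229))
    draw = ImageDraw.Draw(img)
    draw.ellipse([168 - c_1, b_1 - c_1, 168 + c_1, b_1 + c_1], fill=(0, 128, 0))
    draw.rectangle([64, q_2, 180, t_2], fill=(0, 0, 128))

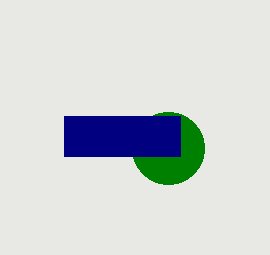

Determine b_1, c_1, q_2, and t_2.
b_1 = 148
c_1 = 36
q_2 = 116
t_2 = 156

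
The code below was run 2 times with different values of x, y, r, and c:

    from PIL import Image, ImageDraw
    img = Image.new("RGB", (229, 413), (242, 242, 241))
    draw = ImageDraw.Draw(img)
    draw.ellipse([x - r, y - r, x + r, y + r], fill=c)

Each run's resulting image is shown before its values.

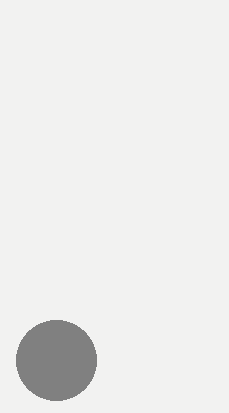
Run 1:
x = 56, y = 360, r = 40, c = 'gray'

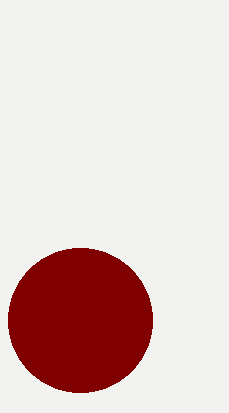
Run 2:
x = 80, y = 320, r = 72, c = 'maroon'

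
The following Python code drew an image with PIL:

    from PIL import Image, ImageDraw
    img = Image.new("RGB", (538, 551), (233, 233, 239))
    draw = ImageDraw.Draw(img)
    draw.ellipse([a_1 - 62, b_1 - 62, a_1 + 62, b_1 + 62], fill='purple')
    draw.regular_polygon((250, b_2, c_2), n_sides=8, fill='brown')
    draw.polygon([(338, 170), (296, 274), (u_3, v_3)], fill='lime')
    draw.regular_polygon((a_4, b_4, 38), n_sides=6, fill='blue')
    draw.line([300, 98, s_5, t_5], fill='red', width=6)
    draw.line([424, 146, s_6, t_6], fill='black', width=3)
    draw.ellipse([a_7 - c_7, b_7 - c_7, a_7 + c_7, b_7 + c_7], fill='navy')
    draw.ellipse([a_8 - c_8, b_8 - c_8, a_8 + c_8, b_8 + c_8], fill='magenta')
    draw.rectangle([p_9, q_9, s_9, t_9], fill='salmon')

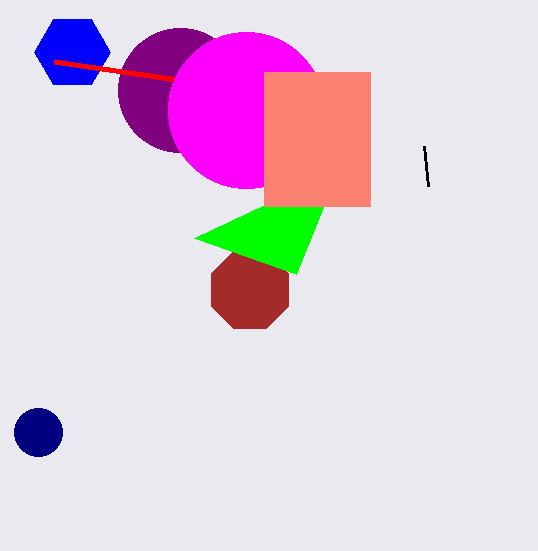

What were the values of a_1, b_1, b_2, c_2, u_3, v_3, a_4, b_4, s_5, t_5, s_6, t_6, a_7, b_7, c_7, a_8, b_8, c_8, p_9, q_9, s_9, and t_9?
a_1 = 180; b_1 = 90; b_2 = 290; c_2 = 42; u_3 = 194; v_3 = 238; a_4 = 72; b_4 = 52; s_5 = 54; t_5 = 62; s_6 = 428; t_6 = 186; a_7 = 38; b_7 = 432; c_7 = 24; a_8 = 246; b_8 = 110; c_8 = 78; p_9 = 264; q_9 = 72; s_9 = 370; t_9 = 206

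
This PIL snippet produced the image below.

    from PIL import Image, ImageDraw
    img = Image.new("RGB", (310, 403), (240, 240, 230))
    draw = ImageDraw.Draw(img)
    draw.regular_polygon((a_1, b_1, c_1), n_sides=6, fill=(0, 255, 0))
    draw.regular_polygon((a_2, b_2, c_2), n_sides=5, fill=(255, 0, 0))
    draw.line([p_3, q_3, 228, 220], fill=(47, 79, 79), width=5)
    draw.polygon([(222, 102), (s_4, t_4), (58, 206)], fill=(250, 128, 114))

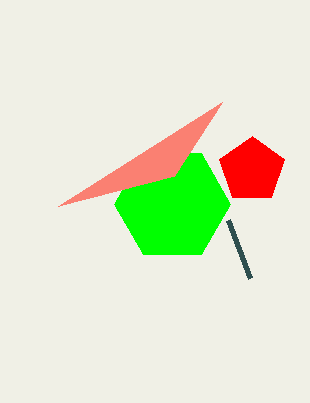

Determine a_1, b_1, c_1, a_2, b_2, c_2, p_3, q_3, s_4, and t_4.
a_1 = 172
b_1 = 204
c_1 = 58
a_2 = 252
b_2 = 170
c_2 = 34
p_3 = 250
q_3 = 278
s_4 = 174
t_4 = 176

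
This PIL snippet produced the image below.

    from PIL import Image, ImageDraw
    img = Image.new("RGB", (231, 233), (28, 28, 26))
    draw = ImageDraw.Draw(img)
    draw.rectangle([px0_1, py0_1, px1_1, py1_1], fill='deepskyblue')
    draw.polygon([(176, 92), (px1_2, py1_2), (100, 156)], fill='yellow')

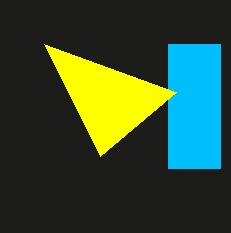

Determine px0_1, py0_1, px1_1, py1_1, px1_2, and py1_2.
px0_1 = 168
py0_1 = 44
px1_1 = 220
py1_1 = 168
px1_2 = 44
py1_2 = 44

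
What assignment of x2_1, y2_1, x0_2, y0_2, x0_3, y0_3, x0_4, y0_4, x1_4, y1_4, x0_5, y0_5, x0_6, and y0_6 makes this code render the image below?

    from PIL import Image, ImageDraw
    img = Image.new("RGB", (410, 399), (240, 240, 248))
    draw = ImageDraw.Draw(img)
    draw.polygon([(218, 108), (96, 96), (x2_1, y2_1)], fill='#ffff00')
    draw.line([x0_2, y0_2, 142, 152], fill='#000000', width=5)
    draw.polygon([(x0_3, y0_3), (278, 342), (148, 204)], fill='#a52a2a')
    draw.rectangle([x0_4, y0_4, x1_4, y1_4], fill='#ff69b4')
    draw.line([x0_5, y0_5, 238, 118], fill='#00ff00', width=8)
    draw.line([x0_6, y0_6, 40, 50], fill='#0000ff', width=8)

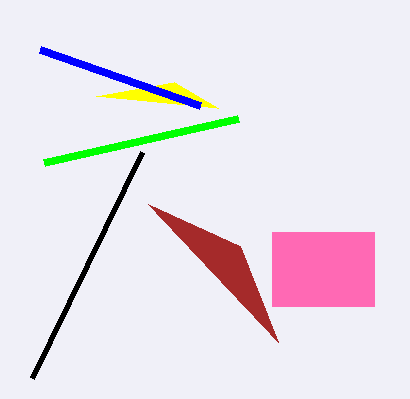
x2_1 = 174, y2_1 = 82, x0_2 = 32, y0_2 = 378, x0_3 = 240, y0_3 = 246, x0_4 = 272, y0_4 = 232, x1_4 = 374, y1_4 = 306, x0_5 = 44, y0_5 = 162, x0_6 = 200, y0_6 = 106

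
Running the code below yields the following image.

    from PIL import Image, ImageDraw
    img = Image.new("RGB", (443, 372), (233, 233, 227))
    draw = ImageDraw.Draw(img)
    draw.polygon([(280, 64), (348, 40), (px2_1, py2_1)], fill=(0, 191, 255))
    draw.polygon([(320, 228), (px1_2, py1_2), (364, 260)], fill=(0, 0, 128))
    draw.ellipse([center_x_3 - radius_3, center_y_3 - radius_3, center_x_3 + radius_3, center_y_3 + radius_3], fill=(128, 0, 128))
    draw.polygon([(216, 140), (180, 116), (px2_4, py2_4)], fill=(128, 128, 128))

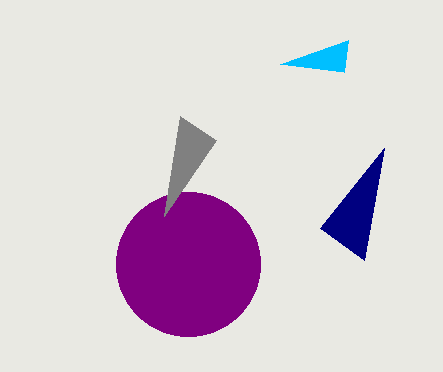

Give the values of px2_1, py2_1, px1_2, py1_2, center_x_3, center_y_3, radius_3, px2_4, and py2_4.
px2_1 = 344; py2_1 = 72; px1_2 = 384; py1_2 = 148; center_x_3 = 188; center_y_3 = 264; radius_3 = 72; px2_4 = 164; py2_4 = 216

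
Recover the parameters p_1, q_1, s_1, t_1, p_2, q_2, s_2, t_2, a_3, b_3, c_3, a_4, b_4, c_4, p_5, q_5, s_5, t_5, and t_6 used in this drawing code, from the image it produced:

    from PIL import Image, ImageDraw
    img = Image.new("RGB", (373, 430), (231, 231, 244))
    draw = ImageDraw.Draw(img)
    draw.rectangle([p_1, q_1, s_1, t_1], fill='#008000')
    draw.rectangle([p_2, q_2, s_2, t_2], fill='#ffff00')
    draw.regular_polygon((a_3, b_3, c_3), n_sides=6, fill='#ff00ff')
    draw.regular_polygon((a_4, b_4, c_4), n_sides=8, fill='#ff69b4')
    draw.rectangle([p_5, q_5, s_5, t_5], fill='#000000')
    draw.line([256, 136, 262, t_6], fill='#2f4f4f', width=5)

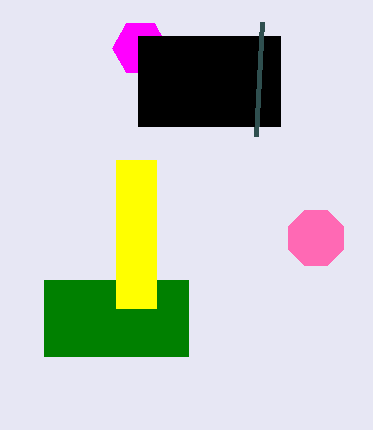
p_1 = 44, q_1 = 280, s_1 = 188, t_1 = 356, p_2 = 116, q_2 = 160, s_2 = 156, t_2 = 308, a_3 = 140, b_3 = 48, c_3 = 28, a_4 = 316, b_4 = 238, c_4 = 30, p_5 = 138, q_5 = 36, s_5 = 280, t_5 = 126, t_6 = 22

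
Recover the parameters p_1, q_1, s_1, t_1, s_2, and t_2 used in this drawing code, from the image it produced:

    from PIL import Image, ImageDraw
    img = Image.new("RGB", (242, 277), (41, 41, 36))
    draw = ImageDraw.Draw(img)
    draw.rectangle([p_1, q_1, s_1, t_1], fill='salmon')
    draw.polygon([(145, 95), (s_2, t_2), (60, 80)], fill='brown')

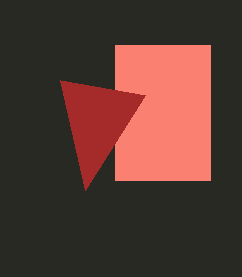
p_1 = 115
q_1 = 45
s_1 = 210
t_1 = 180
s_2 = 85
t_2 = 190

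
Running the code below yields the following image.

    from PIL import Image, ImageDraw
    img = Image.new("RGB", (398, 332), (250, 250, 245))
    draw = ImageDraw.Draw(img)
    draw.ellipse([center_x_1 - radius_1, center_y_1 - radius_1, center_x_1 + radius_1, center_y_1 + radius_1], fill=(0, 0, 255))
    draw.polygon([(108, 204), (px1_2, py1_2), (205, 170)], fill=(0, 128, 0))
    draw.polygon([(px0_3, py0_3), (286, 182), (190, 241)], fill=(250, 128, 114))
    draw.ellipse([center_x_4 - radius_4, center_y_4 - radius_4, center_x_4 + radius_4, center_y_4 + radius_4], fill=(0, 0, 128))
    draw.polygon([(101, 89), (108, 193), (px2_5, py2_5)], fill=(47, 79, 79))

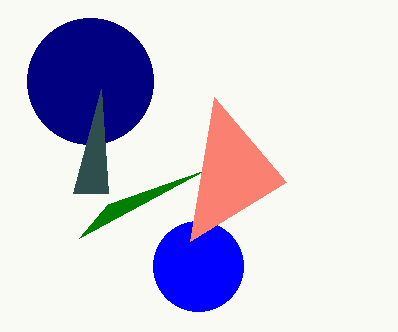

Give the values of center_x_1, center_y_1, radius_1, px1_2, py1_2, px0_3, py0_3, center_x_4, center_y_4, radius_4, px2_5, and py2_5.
center_x_1 = 198, center_y_1 = 266, radius_1 = 45, px1_2 = 79, py1_2 = 238, px0_3 = 214, py0_3 = 97, center_x_4 = 90, center_y_4 = 81, radius_4 = 63, px2_5 = 73, py2_5 = 193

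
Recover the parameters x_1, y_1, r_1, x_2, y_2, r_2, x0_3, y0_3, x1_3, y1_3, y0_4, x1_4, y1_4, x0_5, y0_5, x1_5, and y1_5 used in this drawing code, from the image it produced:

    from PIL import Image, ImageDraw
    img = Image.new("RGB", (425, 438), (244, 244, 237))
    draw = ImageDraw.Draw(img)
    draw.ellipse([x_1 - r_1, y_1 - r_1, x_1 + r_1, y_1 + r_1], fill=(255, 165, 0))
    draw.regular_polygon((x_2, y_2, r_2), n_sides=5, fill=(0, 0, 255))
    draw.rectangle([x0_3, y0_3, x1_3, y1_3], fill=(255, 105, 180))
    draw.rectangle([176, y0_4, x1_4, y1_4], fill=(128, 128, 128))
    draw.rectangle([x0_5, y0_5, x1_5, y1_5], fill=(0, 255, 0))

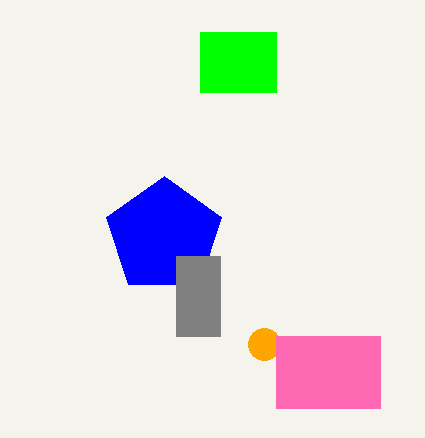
x_1 = 264; y_1 = 344; r_1 = 16; x_2 = 164; y_2 = 236; r_2 = 60; x0_3 = 276; y0_3 = 336; x1_3 = 380; y1_3 = 408; y0_4 = 256; x1_4 = 220; y1_4 = 336; x0_5 = 200; y0_5 = 32; x1_5 = 276; y1_5 = 92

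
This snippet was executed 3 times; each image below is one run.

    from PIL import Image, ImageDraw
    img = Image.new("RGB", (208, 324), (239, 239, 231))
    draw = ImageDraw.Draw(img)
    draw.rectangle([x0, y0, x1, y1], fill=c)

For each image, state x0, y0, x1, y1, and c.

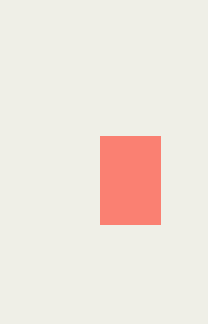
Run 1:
x0 = 100
y0 = 136
x1 = 160
y1 = 224
c = 'salmon'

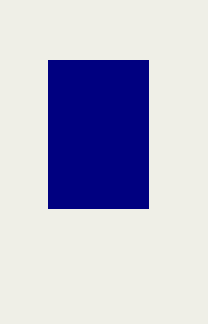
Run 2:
x0 = 48; y0 = 60; x1 = 148; y1 = 208; c = 'navy'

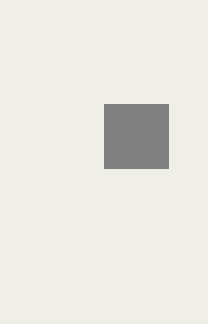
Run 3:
x0 = 104, y0 = 104, x1 = 168, y1 = 168, c = 'gray'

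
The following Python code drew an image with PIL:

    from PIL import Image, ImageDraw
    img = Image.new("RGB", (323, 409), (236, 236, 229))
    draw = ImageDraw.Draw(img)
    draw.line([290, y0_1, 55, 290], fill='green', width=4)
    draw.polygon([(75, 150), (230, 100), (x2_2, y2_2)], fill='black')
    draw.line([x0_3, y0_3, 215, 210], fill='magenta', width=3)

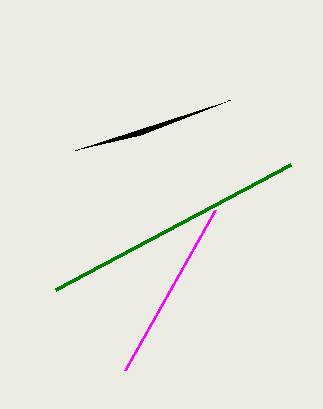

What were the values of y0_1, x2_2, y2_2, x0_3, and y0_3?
y0_1 = 165
x2_2 = 140
y2_2 = 135
x0_3 = 125
y0_3 = 370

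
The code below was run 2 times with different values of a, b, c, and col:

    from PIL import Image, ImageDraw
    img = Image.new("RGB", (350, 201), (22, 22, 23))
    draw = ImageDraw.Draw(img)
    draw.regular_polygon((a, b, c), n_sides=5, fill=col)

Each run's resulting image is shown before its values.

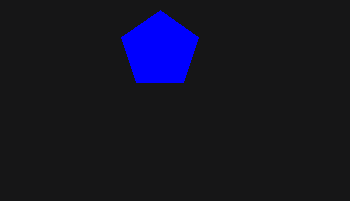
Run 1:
a = 160; b = 50; c = 40; col = 'blue'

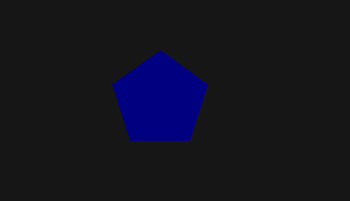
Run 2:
a = 160, b = 100, c = 50, col = 'navy'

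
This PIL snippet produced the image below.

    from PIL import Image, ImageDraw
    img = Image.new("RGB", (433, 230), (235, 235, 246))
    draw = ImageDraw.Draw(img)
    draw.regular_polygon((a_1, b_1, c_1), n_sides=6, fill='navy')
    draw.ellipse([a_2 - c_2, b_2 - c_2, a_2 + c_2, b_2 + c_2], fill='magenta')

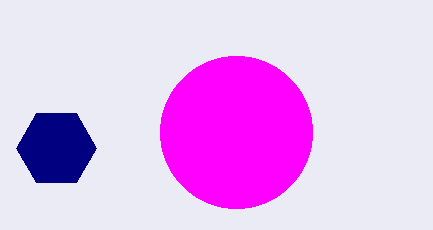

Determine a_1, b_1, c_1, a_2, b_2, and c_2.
a_1 = 56
b_1 = 148
c_1 = 40
a_2 = 236
b_2 = 132
c_2 = 76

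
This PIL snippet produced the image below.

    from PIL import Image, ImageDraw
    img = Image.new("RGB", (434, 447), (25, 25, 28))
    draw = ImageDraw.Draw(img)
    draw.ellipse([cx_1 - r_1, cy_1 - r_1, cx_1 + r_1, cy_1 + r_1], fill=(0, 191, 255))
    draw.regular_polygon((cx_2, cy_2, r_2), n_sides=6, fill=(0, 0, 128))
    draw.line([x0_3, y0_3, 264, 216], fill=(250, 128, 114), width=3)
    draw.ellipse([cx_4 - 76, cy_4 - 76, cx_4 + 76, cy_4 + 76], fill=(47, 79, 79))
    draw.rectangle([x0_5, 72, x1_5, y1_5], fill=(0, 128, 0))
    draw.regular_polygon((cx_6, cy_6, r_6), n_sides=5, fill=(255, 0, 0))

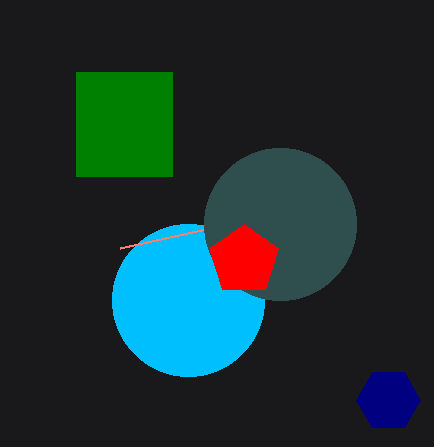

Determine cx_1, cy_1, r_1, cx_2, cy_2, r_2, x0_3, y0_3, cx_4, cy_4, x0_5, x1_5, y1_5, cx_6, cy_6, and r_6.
cx_1 = 188; cy_1 = 300; r_1 = 76; cx_2 = 388; cy_2 = 400; r_2 = 32; x0_3 = 120; y0_3 = 248; cx_4 = 280; cy_4 = 224; x0_5 = 76; x1_5 = 172; y1_5 = 176; cx_6 = 244; cy_6 = 260; r_6 = 36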